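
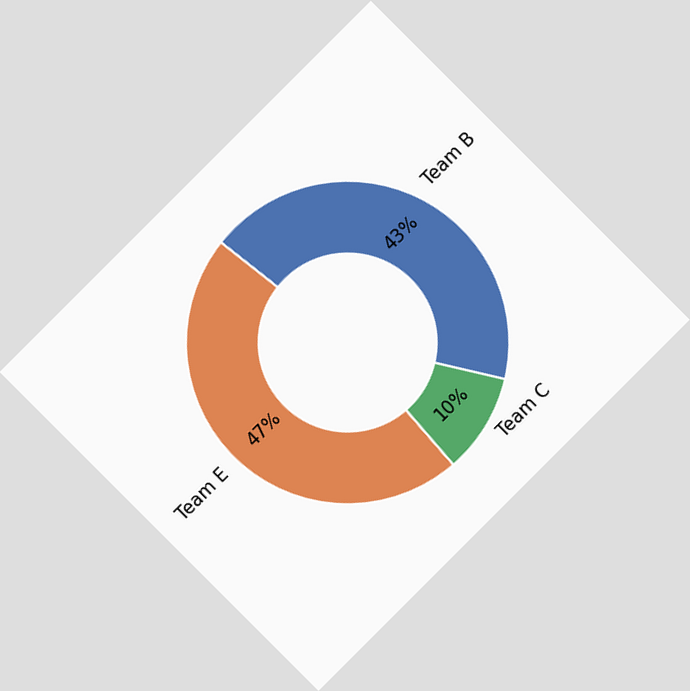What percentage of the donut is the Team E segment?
The chart is tilted about 45° counter-clockwise. The Team E segment takes up 47% of the ring.

47%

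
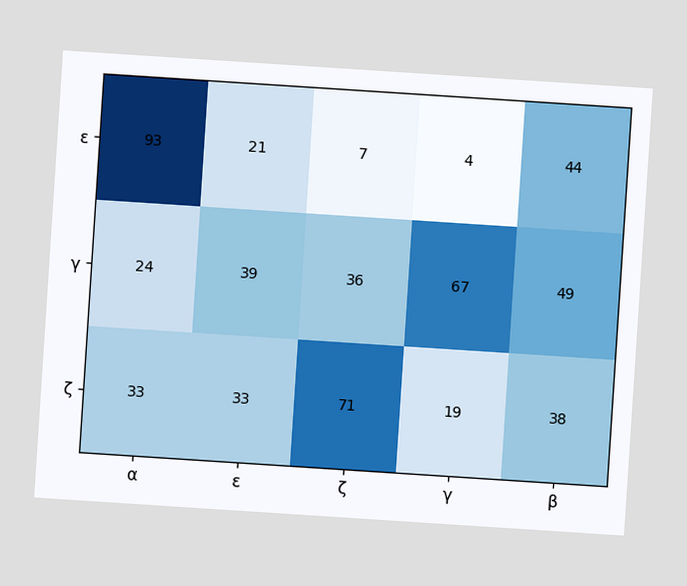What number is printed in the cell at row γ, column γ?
The chart is tilted about 4° clockwise. The (γ, γ) cell reads 67.

67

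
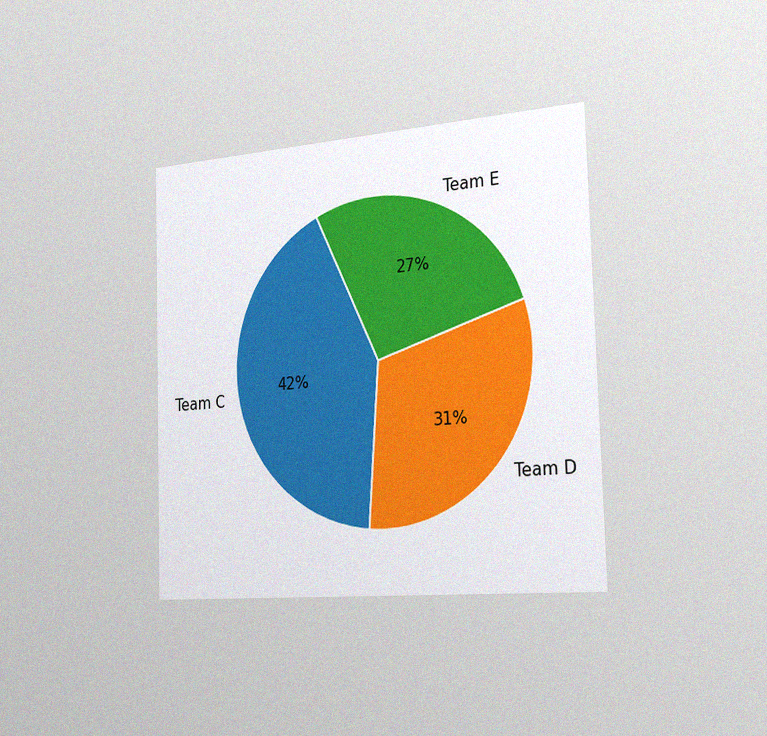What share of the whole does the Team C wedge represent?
42%

The chart is viewed slightly from the right, with some photo noise. The Team C slice takes up 42% of the pie.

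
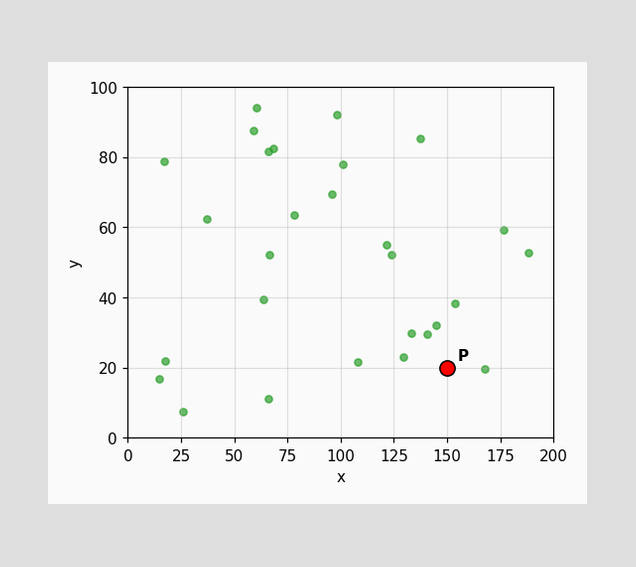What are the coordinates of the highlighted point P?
Following the gridlines from P to each axis, P sits at (150, 20).

(150, 20)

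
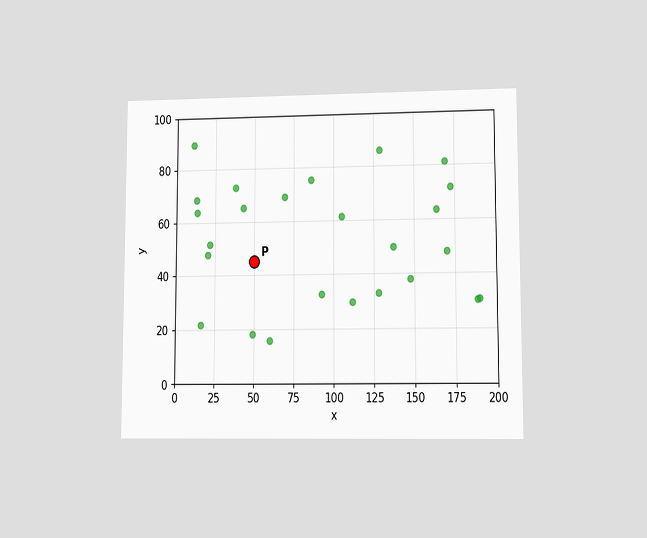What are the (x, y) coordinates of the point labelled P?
The chart is viewed at a slight angle. Following the gridlines from P to each axis, P sits at (50, 45).

(50, 45)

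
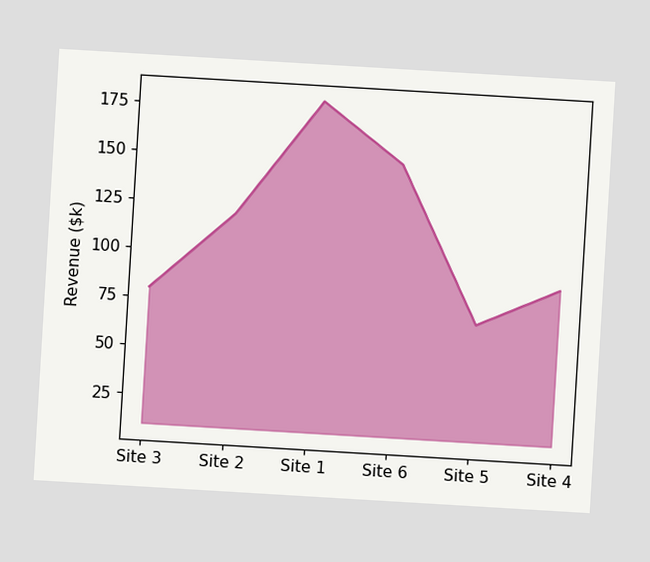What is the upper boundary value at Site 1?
$180k

The chart is tilted about 3° clockwise. At Site 1 the upper boundary is at $180k.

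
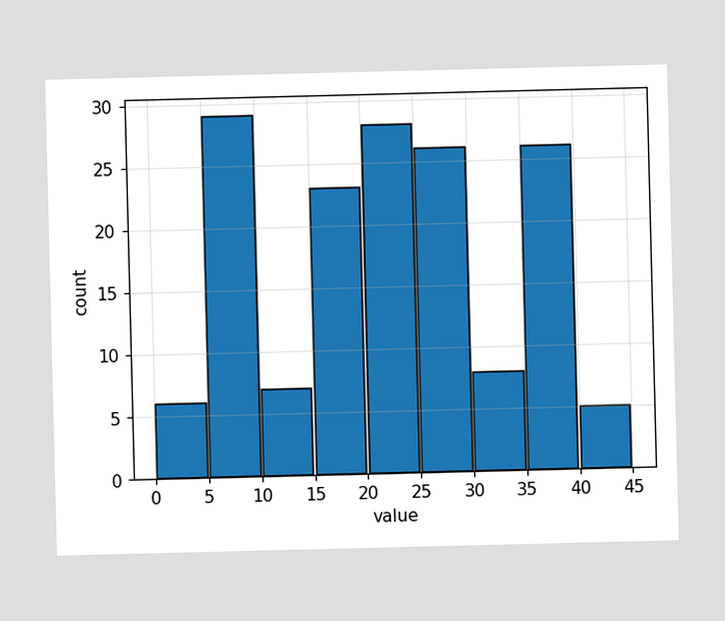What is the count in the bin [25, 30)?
26

The [25, 30) bin has height 26.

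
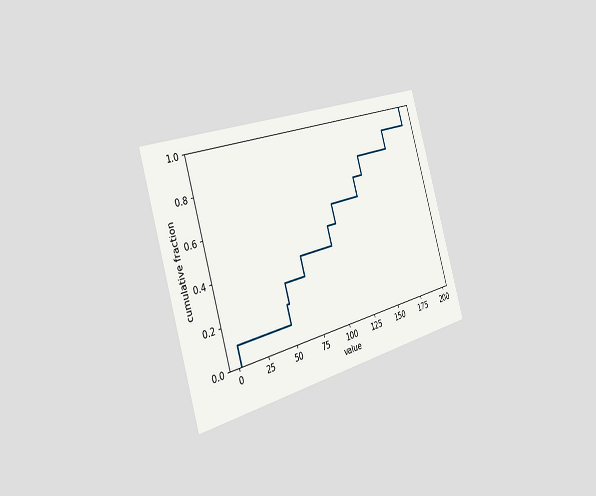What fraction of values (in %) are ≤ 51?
The chart is tilted about 17° counter-clockwise and viewed slightly from the left. At x=51 the ECDF step is at 30%.

30%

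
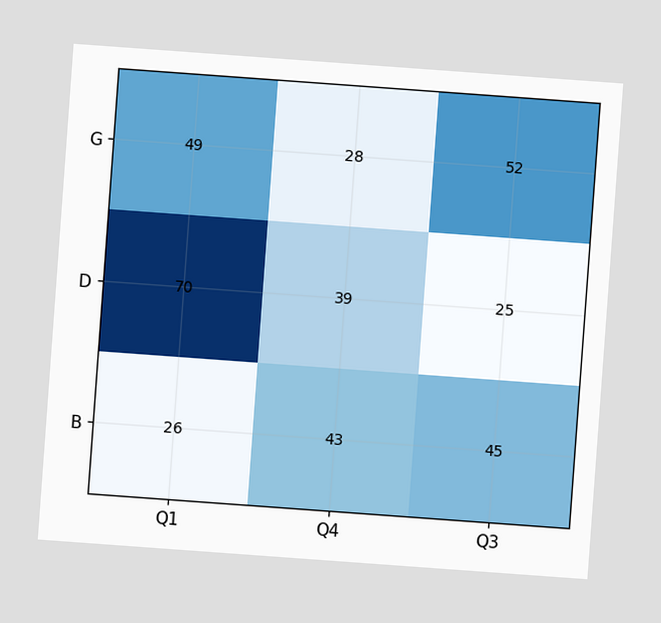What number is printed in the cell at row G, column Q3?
The chart is tilted about 4° clockwise. The (G, Q3) cell reads 52.

52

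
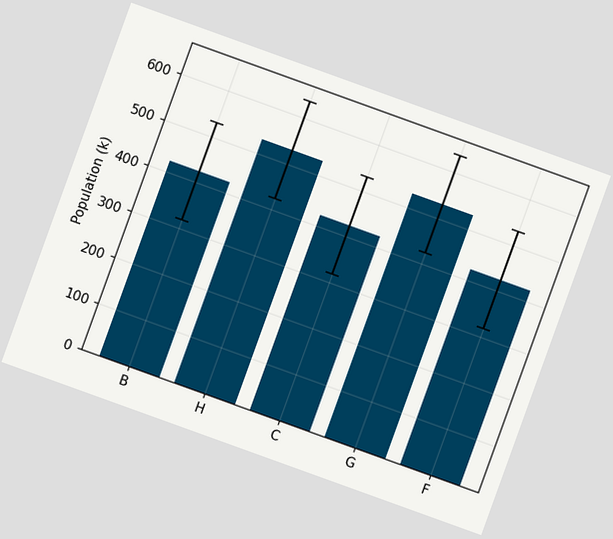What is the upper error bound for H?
The chart is tilted about 20° clockwise. The H bar's upper whisker reaches 636k.

636k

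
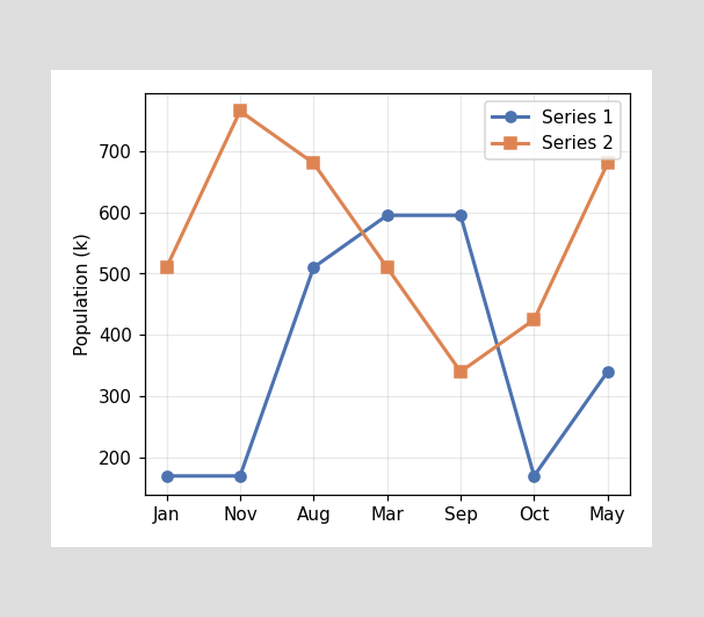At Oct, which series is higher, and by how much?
At Oct, Series 2 sits above the other line by 255k.

Series 2, by 255k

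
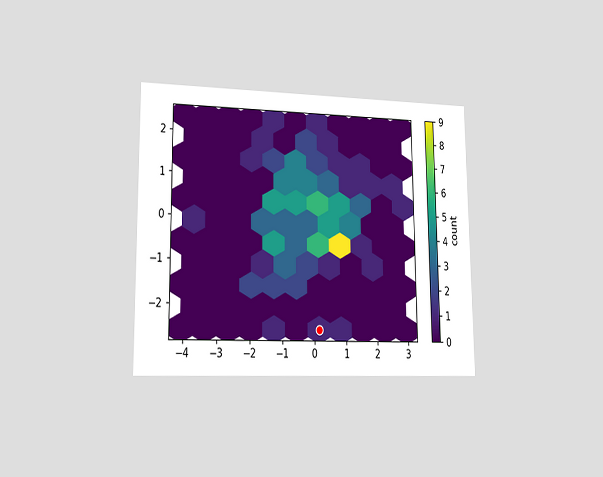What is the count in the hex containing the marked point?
The chart is viewed slightly from the left. The marked hex reads 1 on the colorbar.

1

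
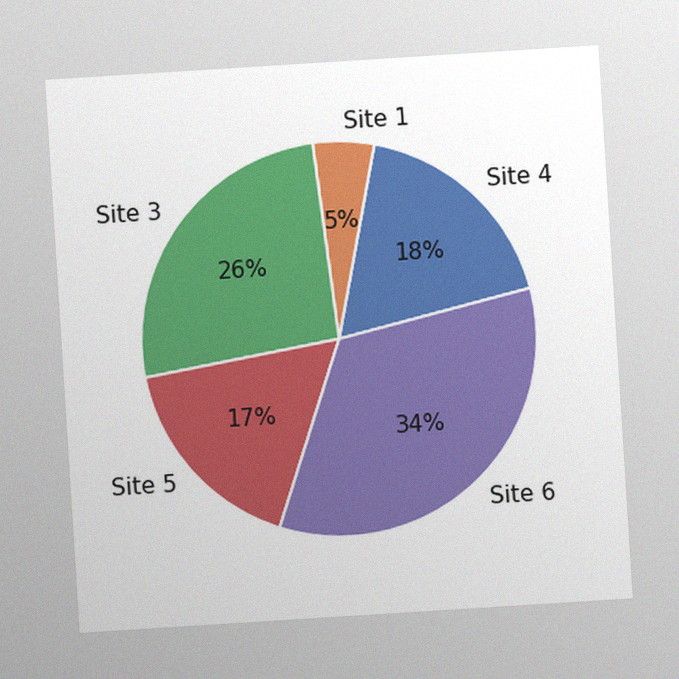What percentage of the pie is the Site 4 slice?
18%

The chart is tilted about 4° counter-clockwise, with some photo noise. The Site 4 slice takes up 18% of the pie.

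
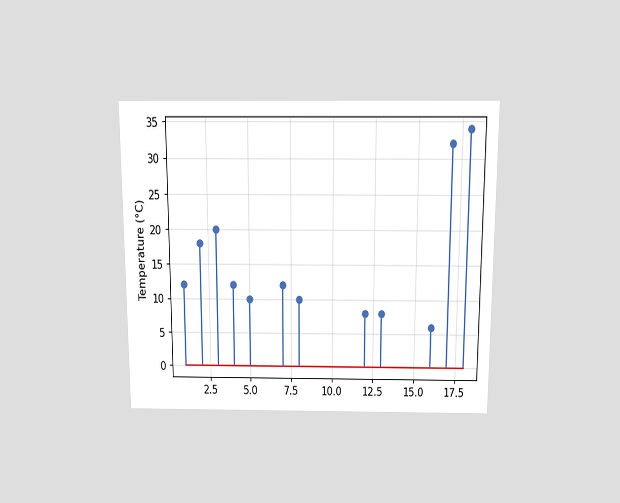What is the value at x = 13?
The chart is viewed slightly from above. The stem at x=13 reaches 8°C.

8°C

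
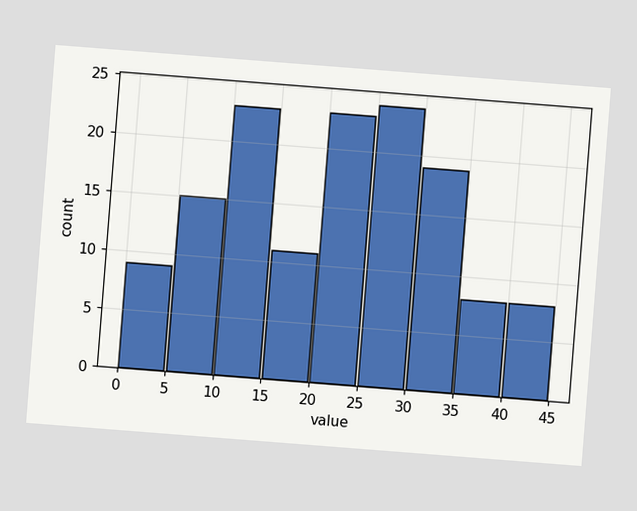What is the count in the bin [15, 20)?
11

The chart is tilted about 4° clockwise. The [15, 20) bin has height 11.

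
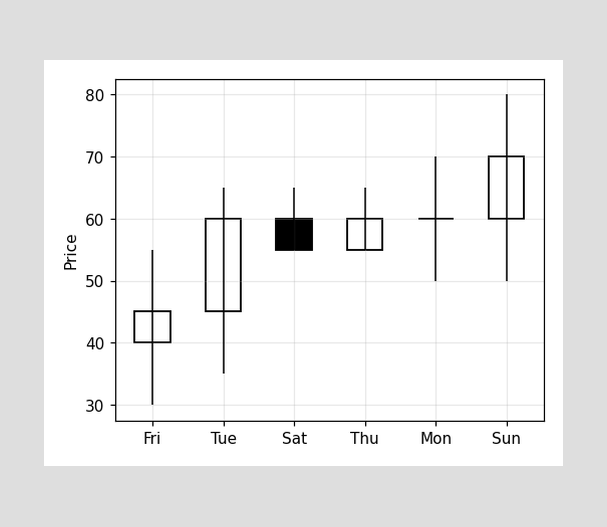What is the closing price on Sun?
The Sun candle closes at 70.

70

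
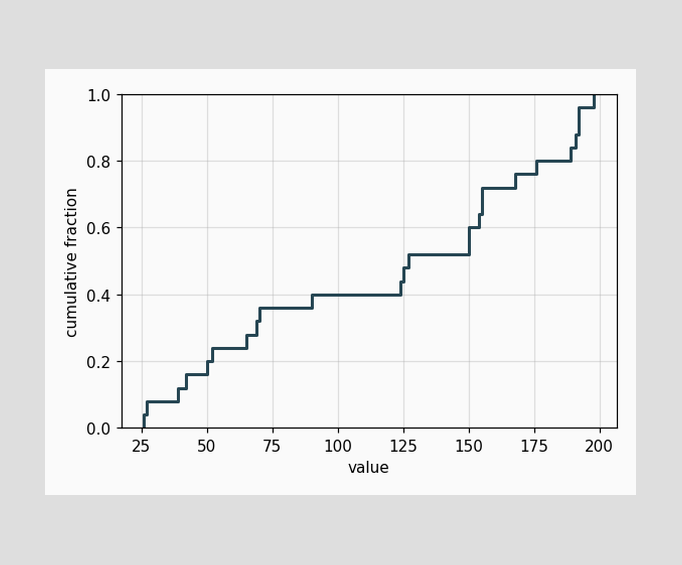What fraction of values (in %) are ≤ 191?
88%

At x=191 the ECDF step is at 88%.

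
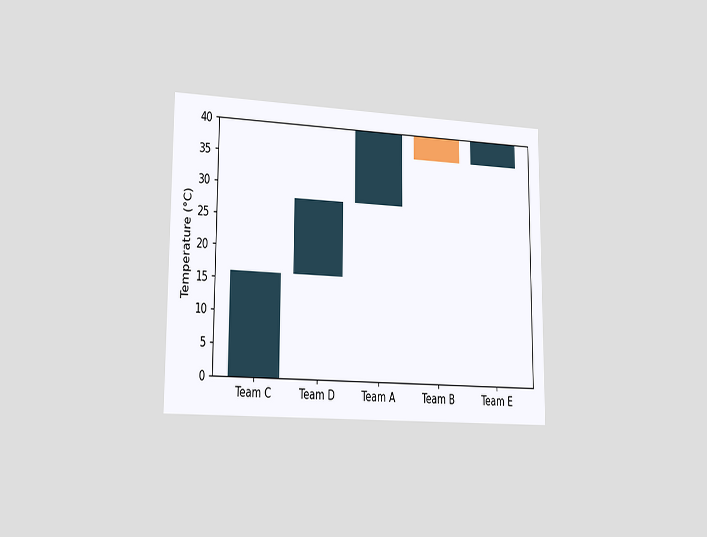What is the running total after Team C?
The chart is viewed slightly from the left. After Team C the running total reaches 16°C.

16°C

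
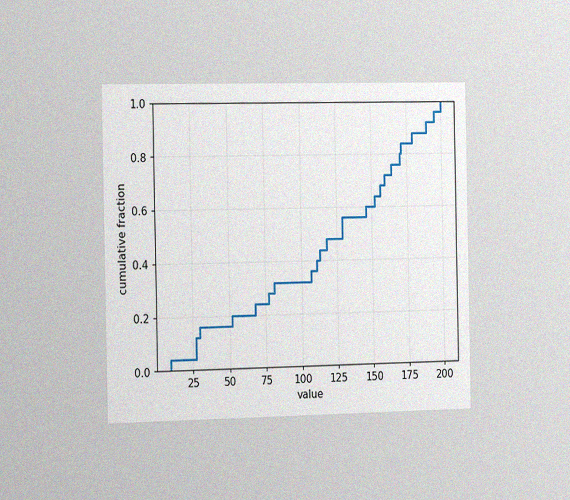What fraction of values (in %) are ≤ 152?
The chart is viewed slightly from the left, with some photo noise. At x=152 the ECDF step is at 64%.

64%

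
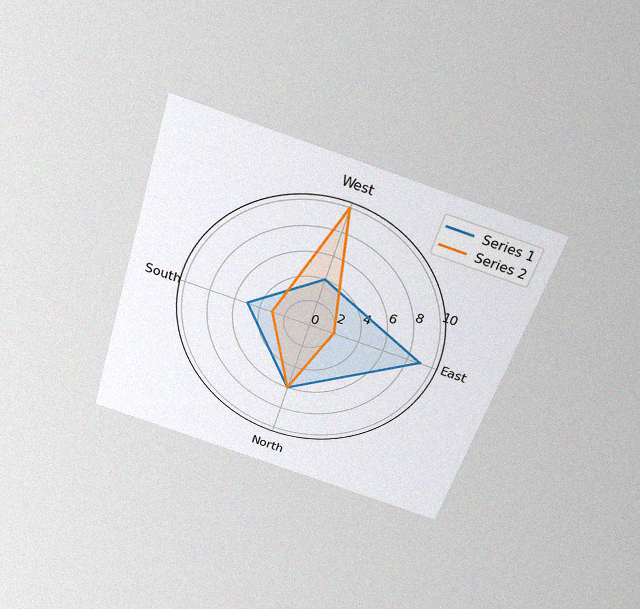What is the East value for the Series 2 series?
The chart is tilted about 17° clockwise and viewed slightly from above, with some photo noise. On the East axis, Series 2 reaches 2.

2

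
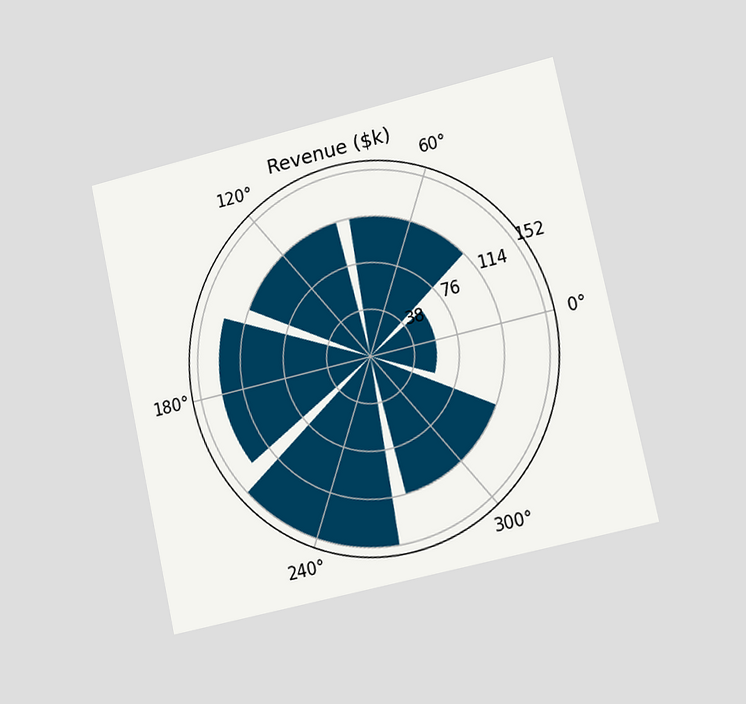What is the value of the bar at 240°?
$152k

The chart is tilted about 12° counter-clockwise and viewed slightly from the right. The bar at 240° reaches $152k on the radial axis.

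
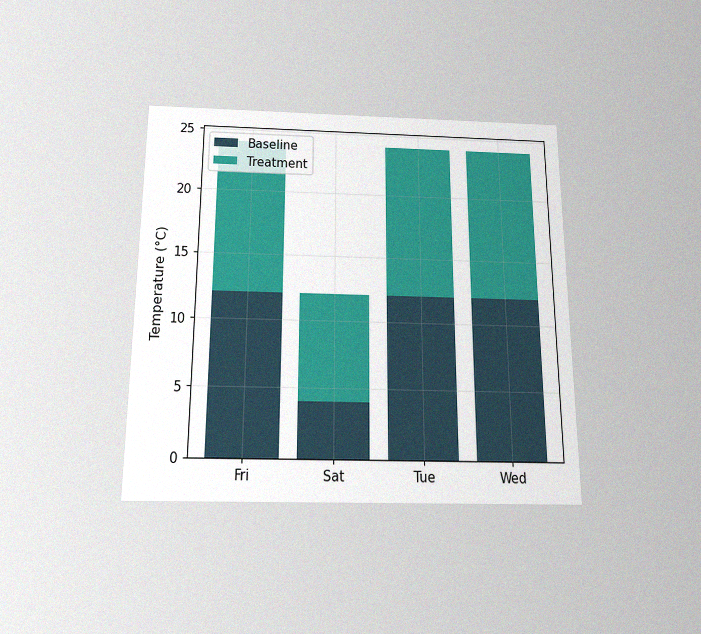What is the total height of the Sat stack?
The chart is viewed slightly from below, with some photo noise. The Sat stack's top reaches 12°C on the y-axis.

12°C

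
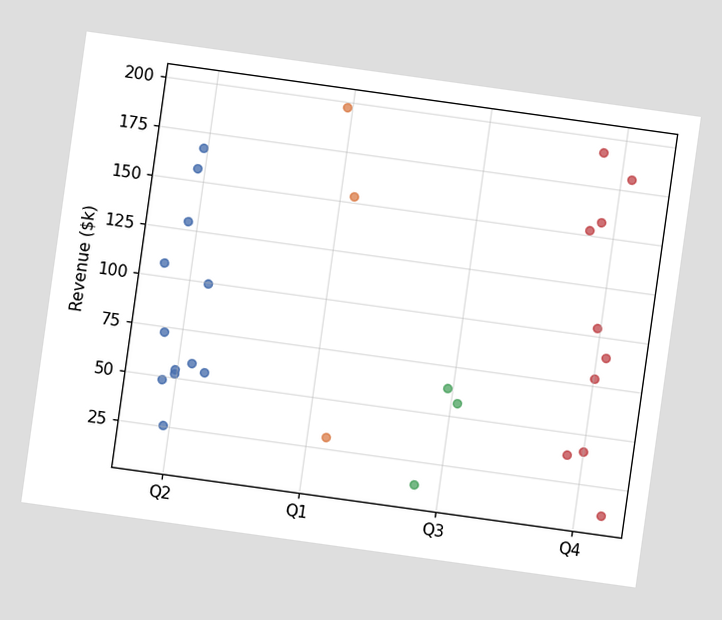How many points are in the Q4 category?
10

The chart is tilted about 8° clockwise. Counting the markers in the Q4 column gives 10.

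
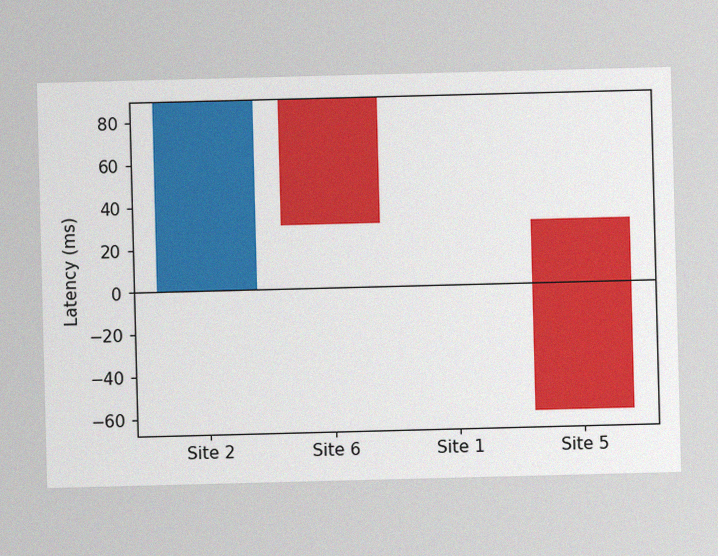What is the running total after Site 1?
The image has some photo noise and uneven lighting. After Site 1 the running total reaches 30ms.

30ms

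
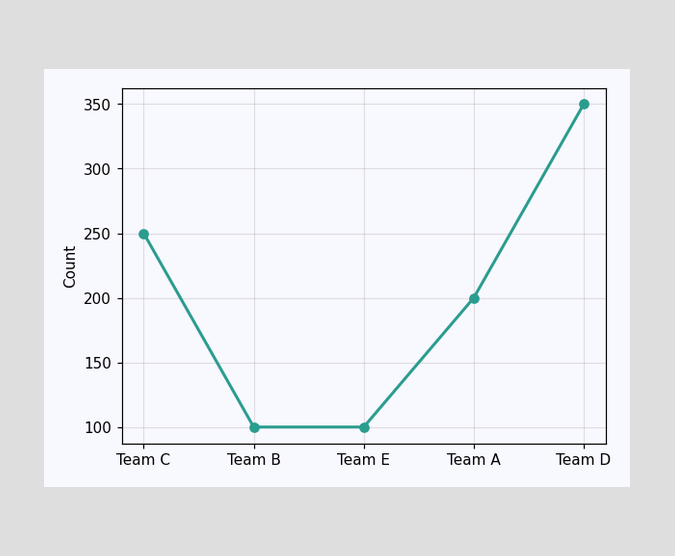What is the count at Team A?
At Team A, the line is at 200.

200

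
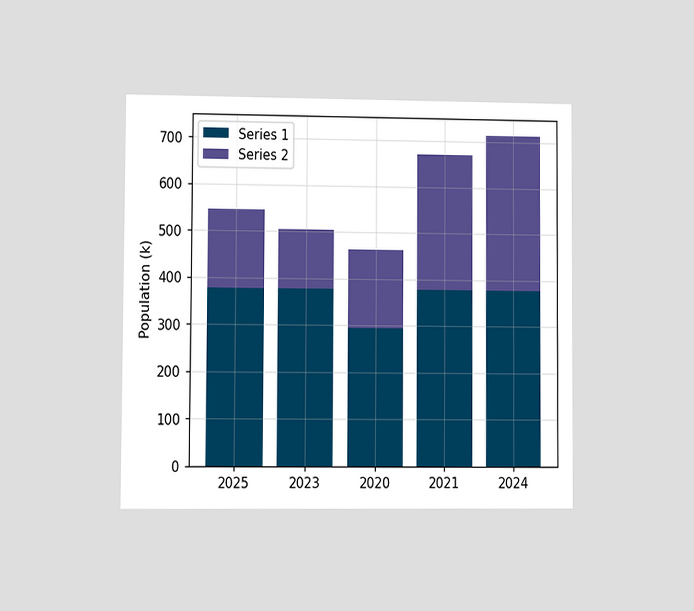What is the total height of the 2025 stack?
The chart is viewed at a slight angle. The 2025 stack's top reaches 546k on the y-axis.

546k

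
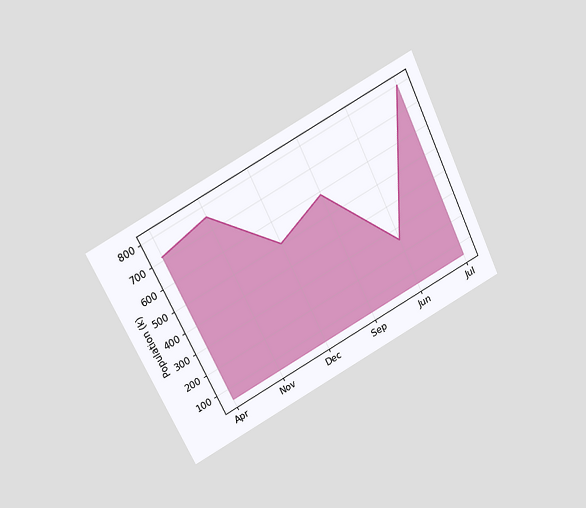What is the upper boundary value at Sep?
588k

The chart is tilted about 26° counter-clockwise and viewed slightly from above. At Sep the upper boundary is at 588k.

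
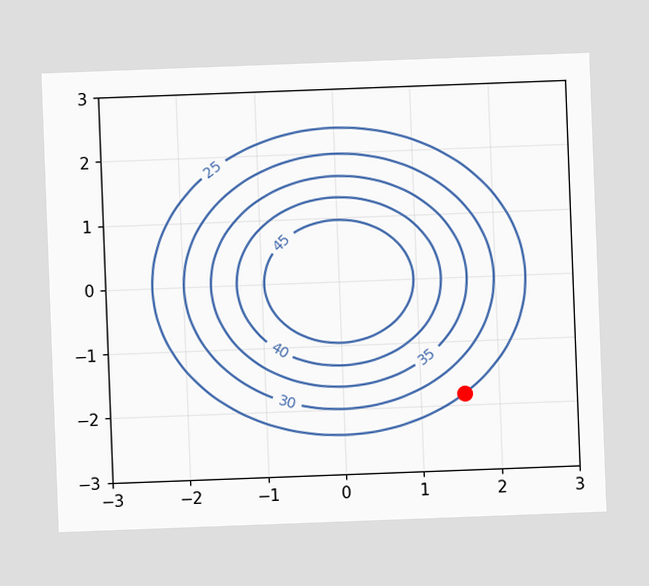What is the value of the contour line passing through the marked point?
The chart is tilted about 2° counter-clockwise. The marked point sits on the contour labelled 25.

25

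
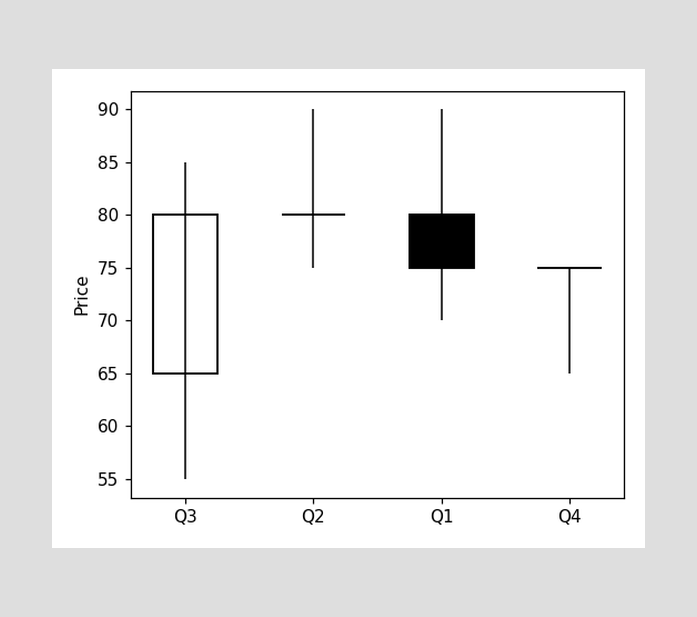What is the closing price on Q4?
The Q4 candle closes at 75.

75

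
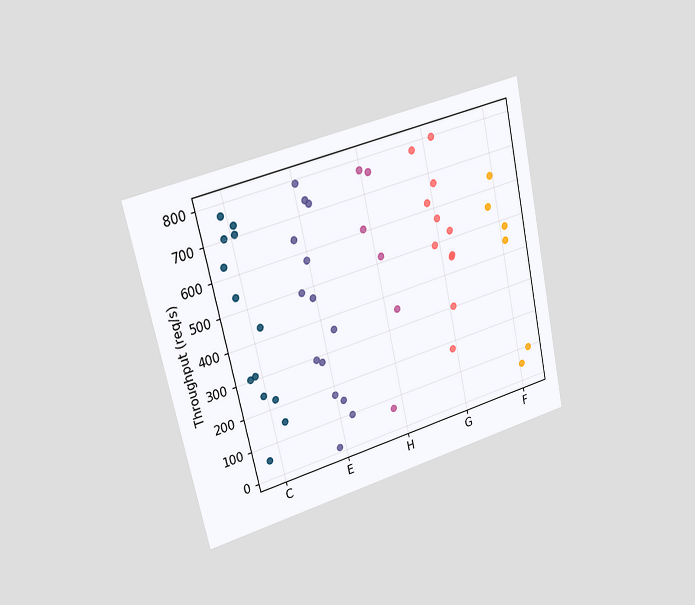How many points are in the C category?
The chart is tilted about 13° counter-clockwise and viewed slightly from the left. Counting the markers in the C column gives 13.

13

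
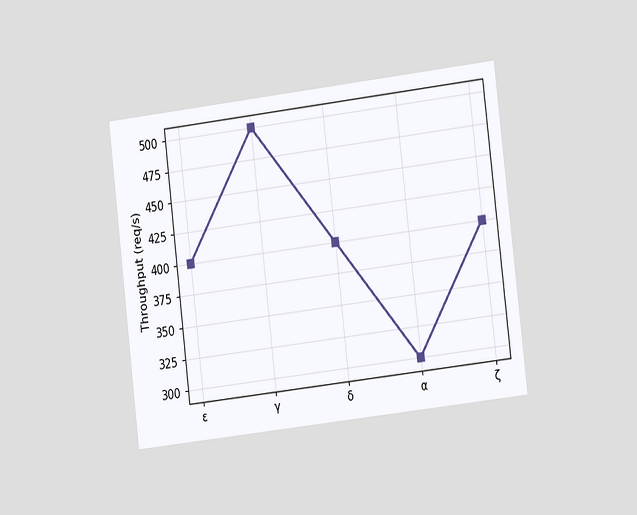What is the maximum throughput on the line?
The chart is tilted about 7° counter-clockwise and viewed slightly from the right. The highest point is at γ, and reading across to the y-axis gives 500req/s.

500req/s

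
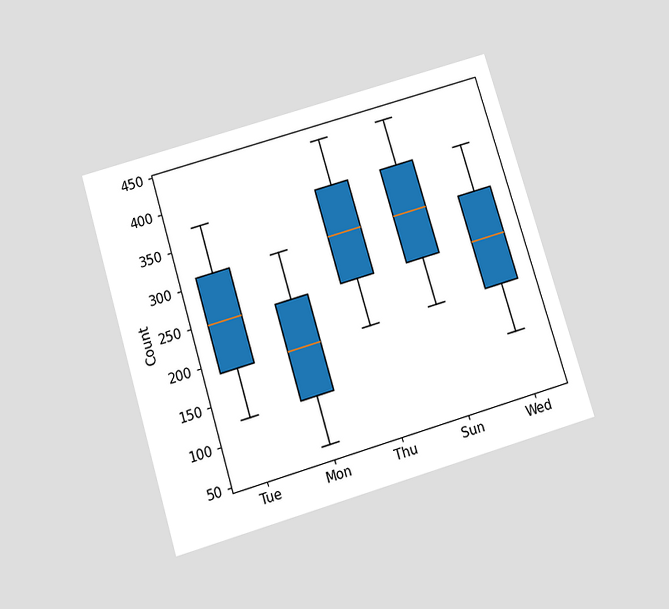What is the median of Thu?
The chart is tilted about 17° counter-clockwise and viewed slightly from below. The median line in the Thu box sits at 310.

310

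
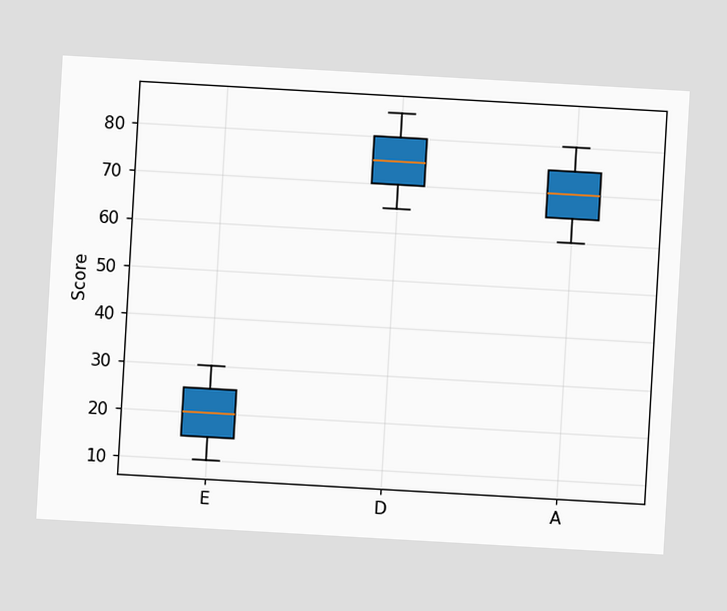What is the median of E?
20

The chart is tilted about 3° clockwise. The median line in the E box sits at 20.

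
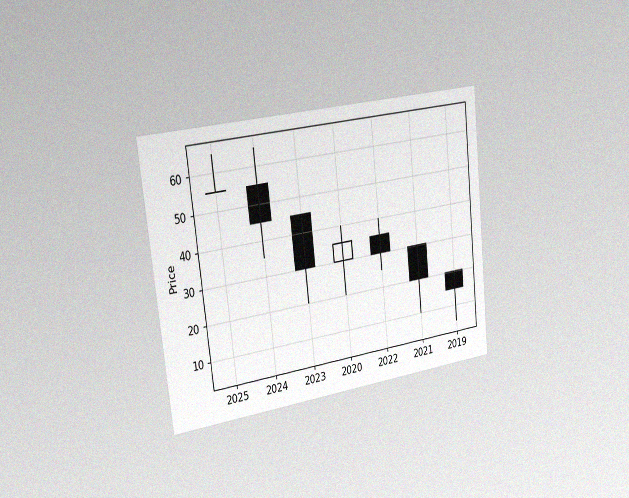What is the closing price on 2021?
The chart is tilted about 6° counter-clockwise and viewed slightly from the left, with some photo noise. The 2021 candle closes at 20.

20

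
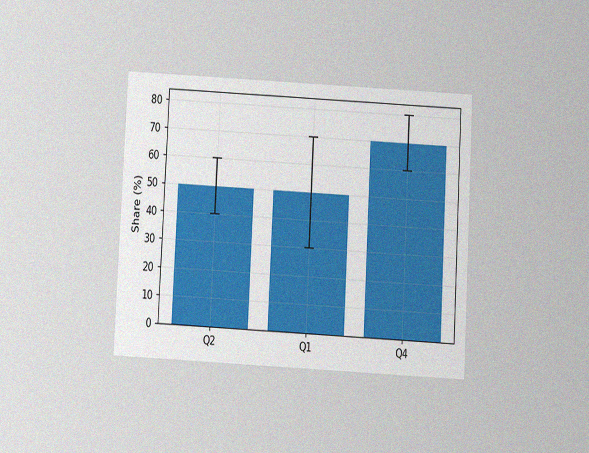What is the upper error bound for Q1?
70%

The chart is tilted about 3° clockwise and viewed slightly from below, with some photo noise. The Q1 bar's upper whisker reaches 70%.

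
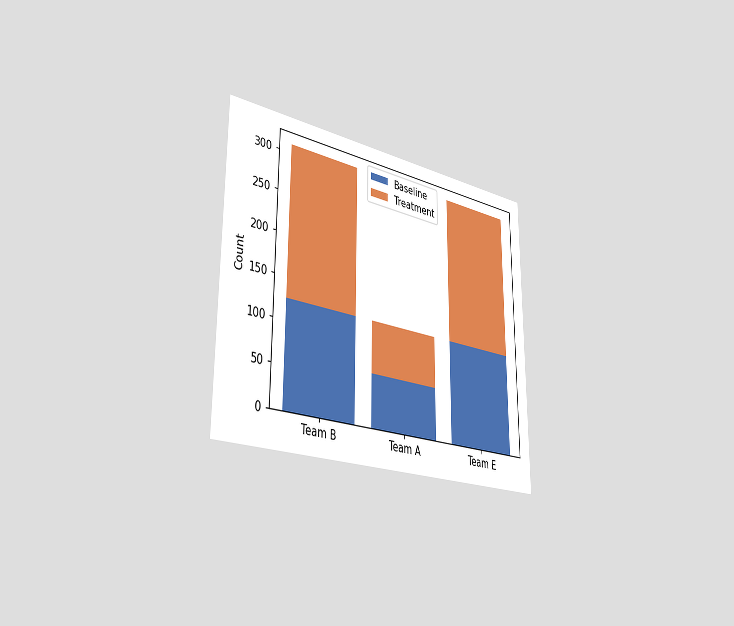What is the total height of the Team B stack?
The chart is viewed slightly from the left. The Team B stack's top reaches 310 on the y-axis.

310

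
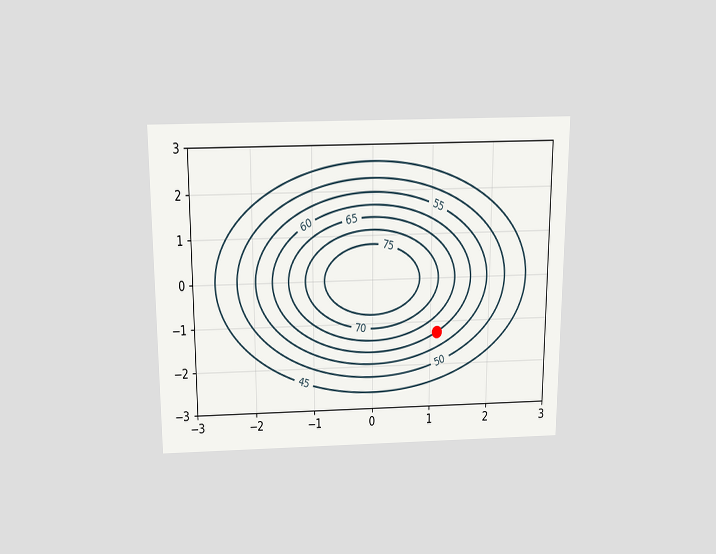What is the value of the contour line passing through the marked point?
60

The chart is viewed slightly from above. The marked point sits on the contour labelled 60.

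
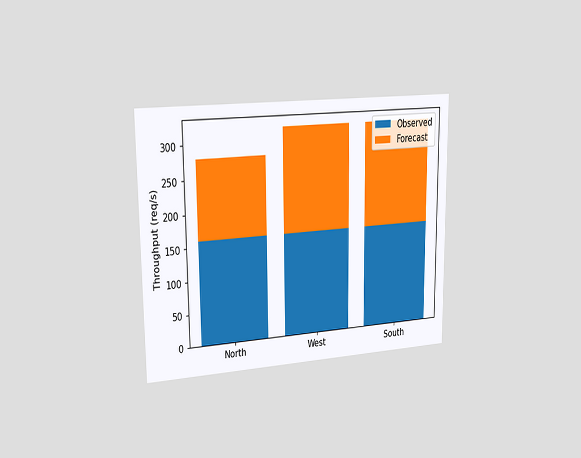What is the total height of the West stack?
320req/s

The chart is viewed slightly from the left. The West stack's top reaches 320req/s on the y-axis.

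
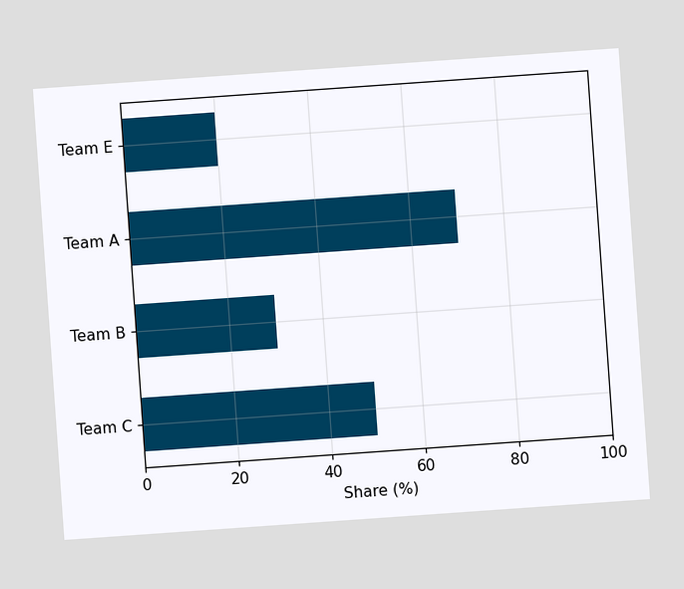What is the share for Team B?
The chart is tilted about 4° counter-clockwise. Reading along the chart's x-axis, the Team B bar reaches 30%.

30%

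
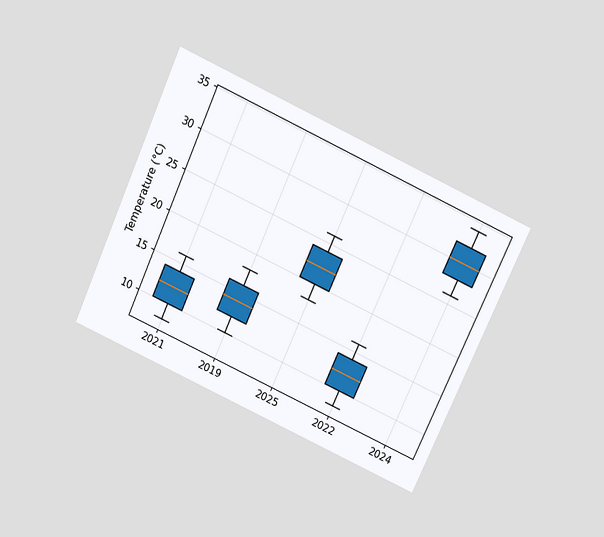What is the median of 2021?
The chart is tilted about 24° clockwise and viewed slightly from above. The median line in the 2021 box sits at 12°C.

12°C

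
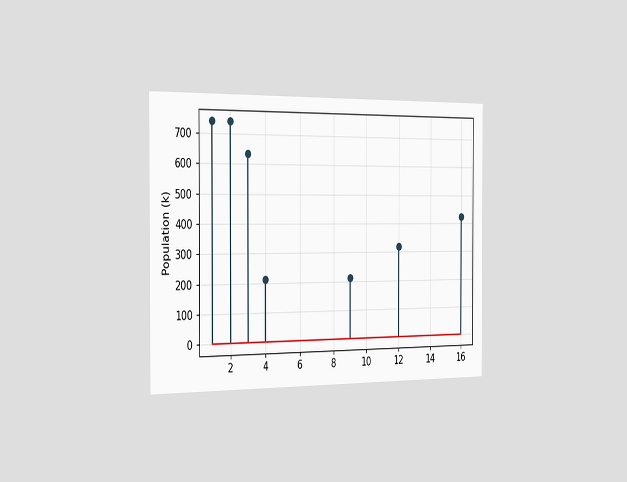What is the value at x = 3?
The chart is viewed slightly from the left. The stem at x=3 reaches 636k.

636k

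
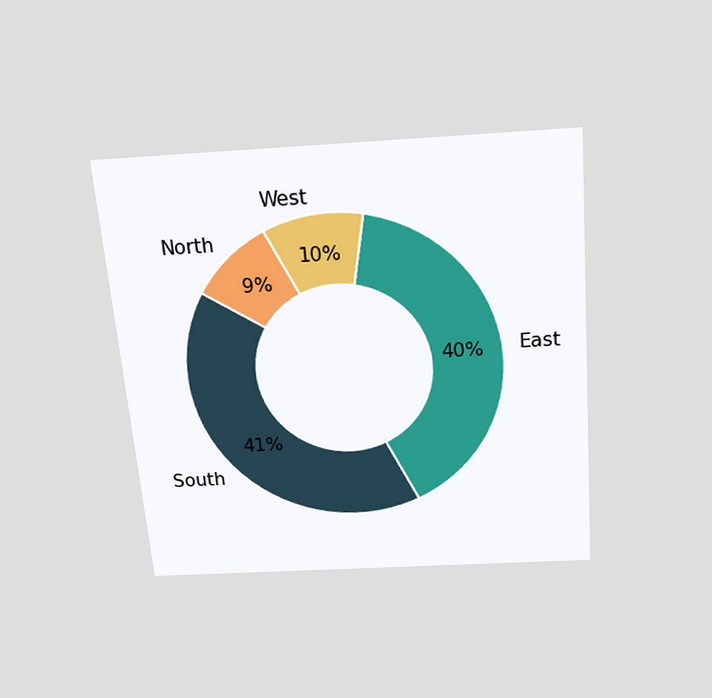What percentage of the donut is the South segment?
41%

The chart is tilted about 5° counter-clockwise and viewed slightly from above. The South segment takes up 41% of the ring.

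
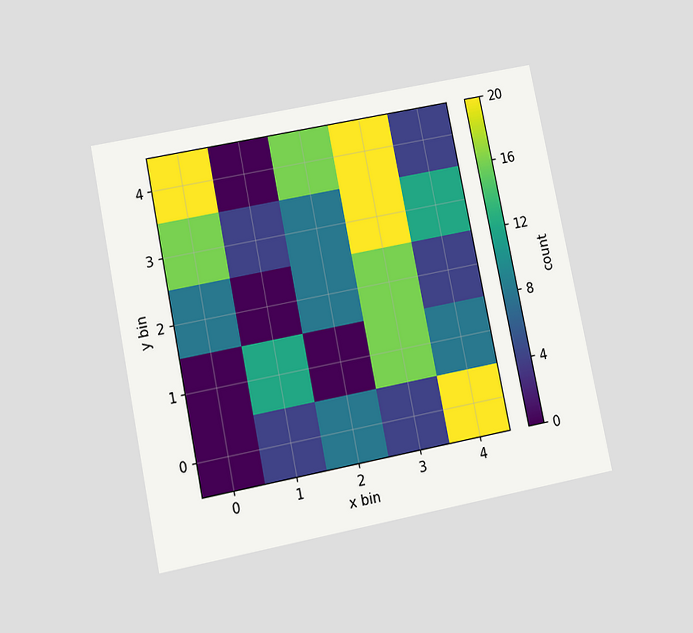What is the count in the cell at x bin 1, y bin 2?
0

The chart is tilted about 11° counter-clockwise and viewed at a slight angle. Matching the cell (1, 2) against the colorbar gives 0.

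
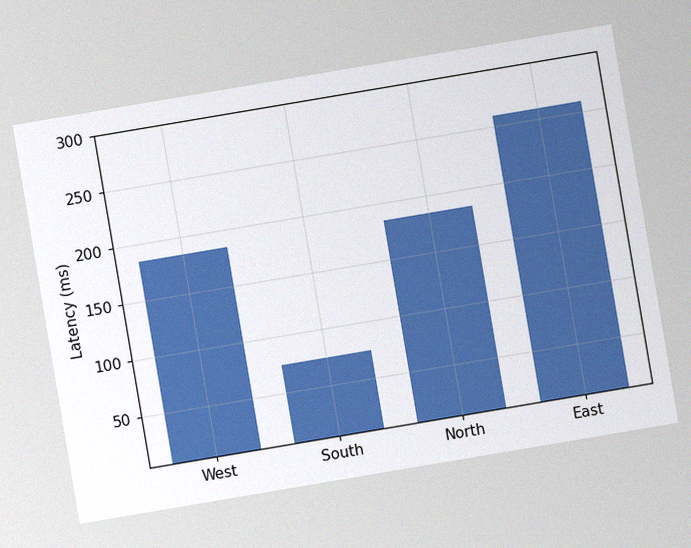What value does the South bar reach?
74ms

The chart is tilted about 10° counter-clockwise, with some photo noise. Reading along the chart's y-axis, the South bar reaches 74ms.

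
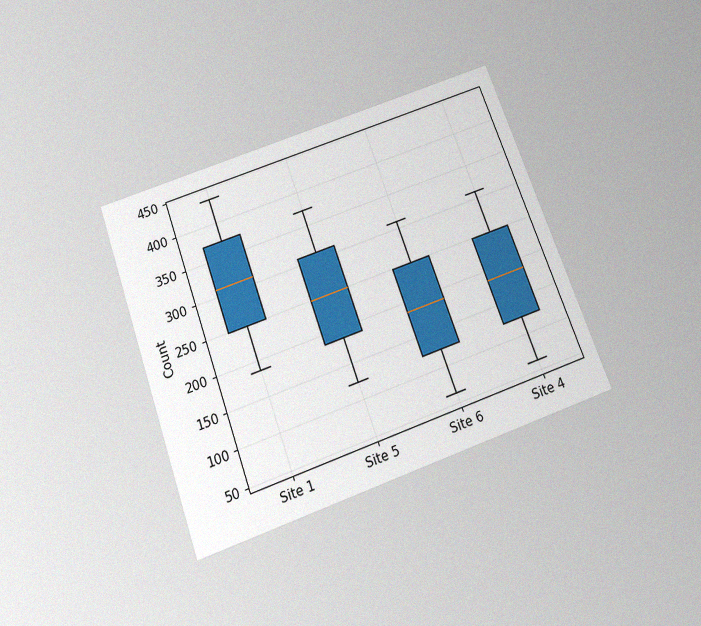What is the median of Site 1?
310

The chart is tilted about 20° counter-clockwise and viewed slightly from below, with some photo noise. The median line in the Site 1 box sits at 310.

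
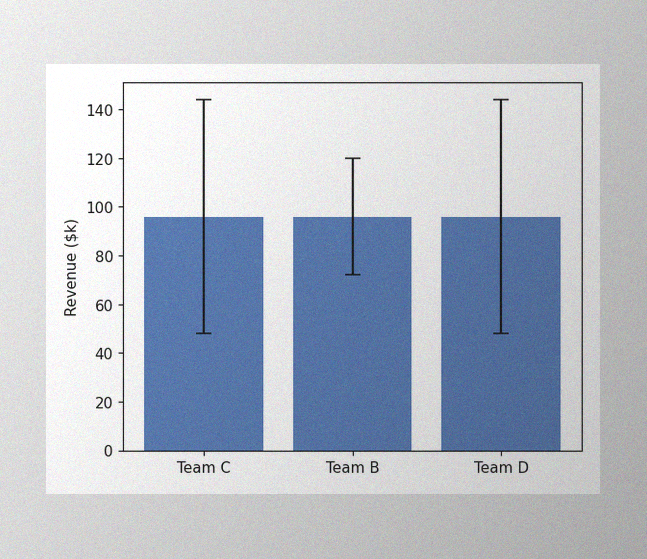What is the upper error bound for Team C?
$144k

The image has some photo noise and uneven lighting. The Team C bar's upper whisker reaches $144k.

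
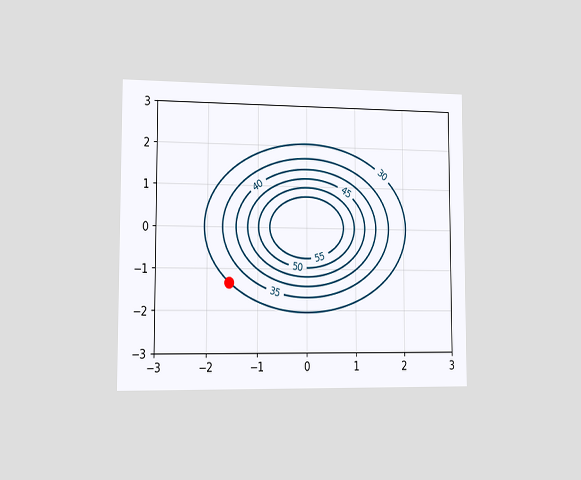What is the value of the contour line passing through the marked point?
The chart is viewed slightly from the left. The marked point sits on the contour labelled 30.

30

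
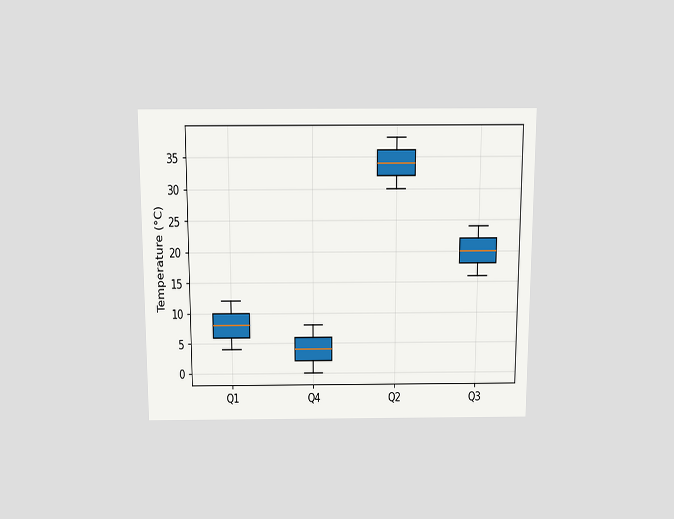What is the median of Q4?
The chart is viewed slightly from above. The median line in the Q4 box sits at 4°C.

4°C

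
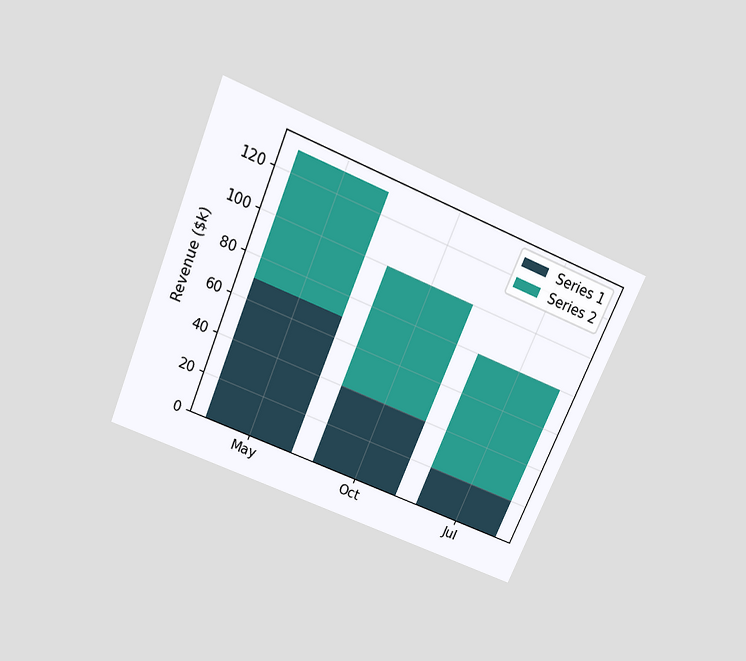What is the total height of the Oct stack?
The chart is tilted about 23° clockwise and viewed slightly from above. The Oct stack's top reaches $100k on the y-axis.

$100k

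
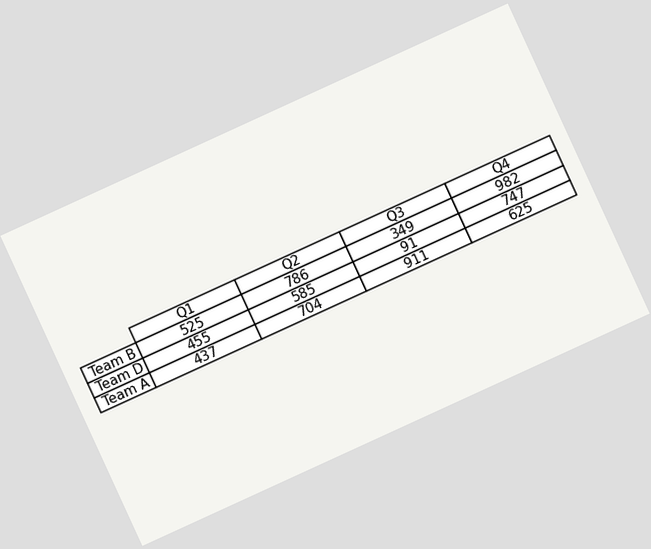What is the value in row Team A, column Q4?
625

The chart is tilted about 25° counter-clockwise. The (Team A, Q4) cell reads 625.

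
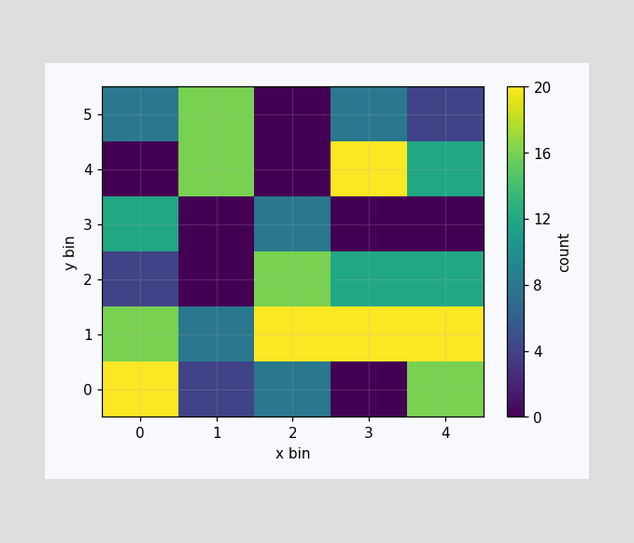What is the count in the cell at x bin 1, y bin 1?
8

Matching the cell (1, 1) against the colorbar gives 8.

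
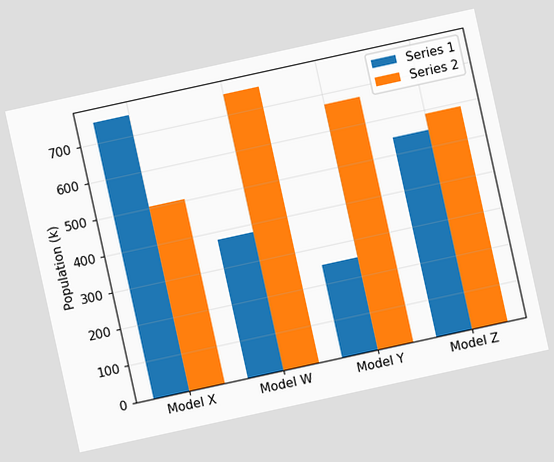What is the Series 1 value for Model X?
The chart is tilted about 12° counter-clockwise. The Series 1 bar at Model X reaches 756k on the y-axis.

756k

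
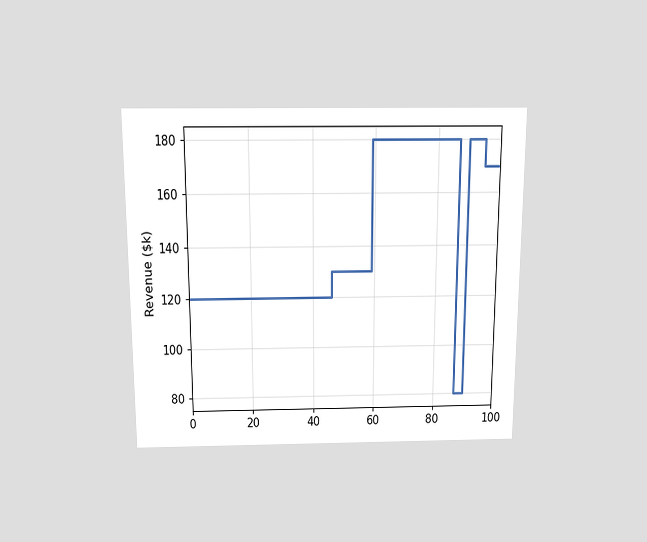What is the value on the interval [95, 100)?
The chart is viewed slightly from above. On [95, 100) the step sits at $170k.

$170k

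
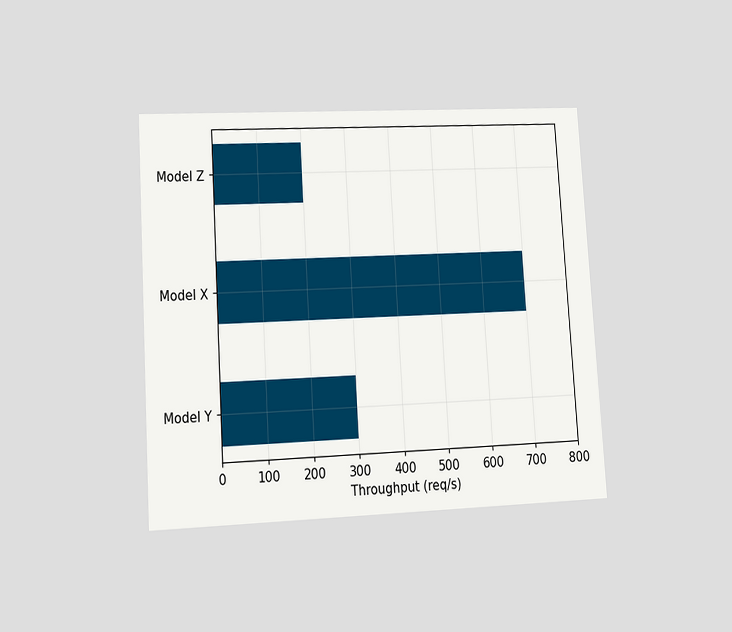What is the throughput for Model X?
The chart is tilted about 3° counter-clockwise and viewed at a slight angle. Reading along the chart's x-axis, the Model X bar reaches 700req/s.

700req/s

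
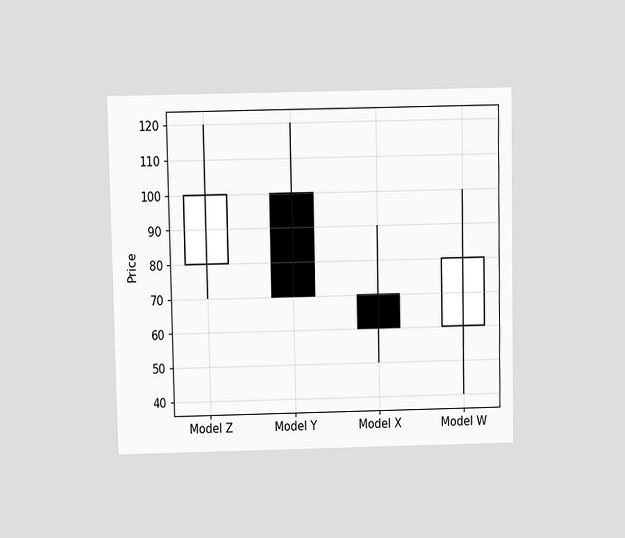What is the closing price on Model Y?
70

The chart is viewed slightly from above. The Model Y candle closes at 70.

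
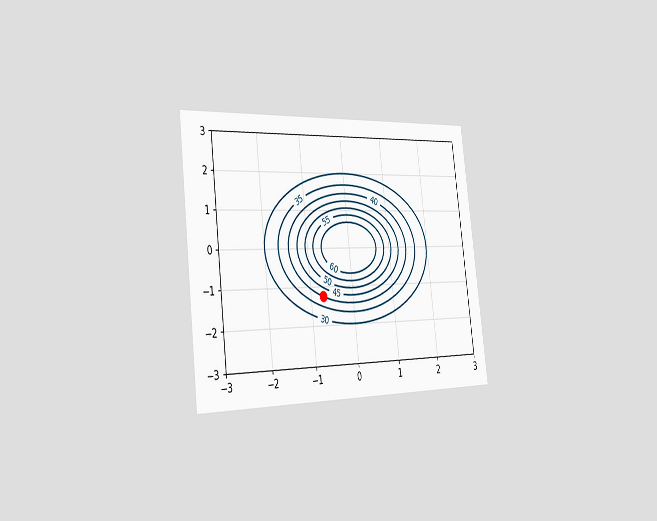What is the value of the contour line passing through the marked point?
40

The chart is tilted about 7° counter-clockwise and viewed slightly from the left. The marked point sits on the contour labelled 40.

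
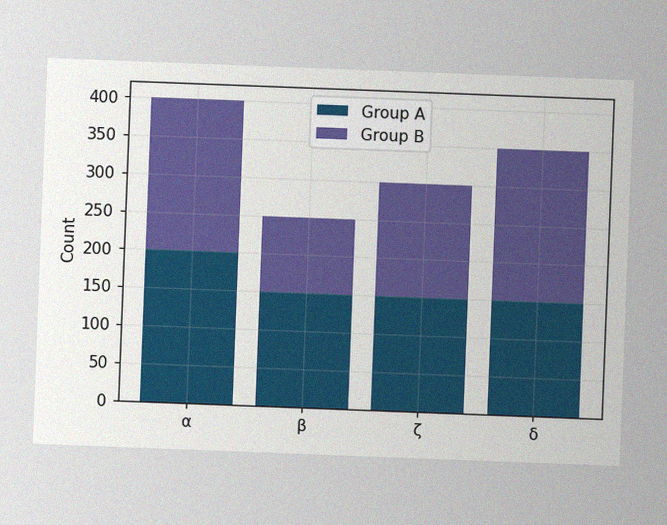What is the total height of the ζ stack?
The chart is tilted about 2° clockwise, with some photo noise. The ζ stack's top reaches 300 on the y-axis.

300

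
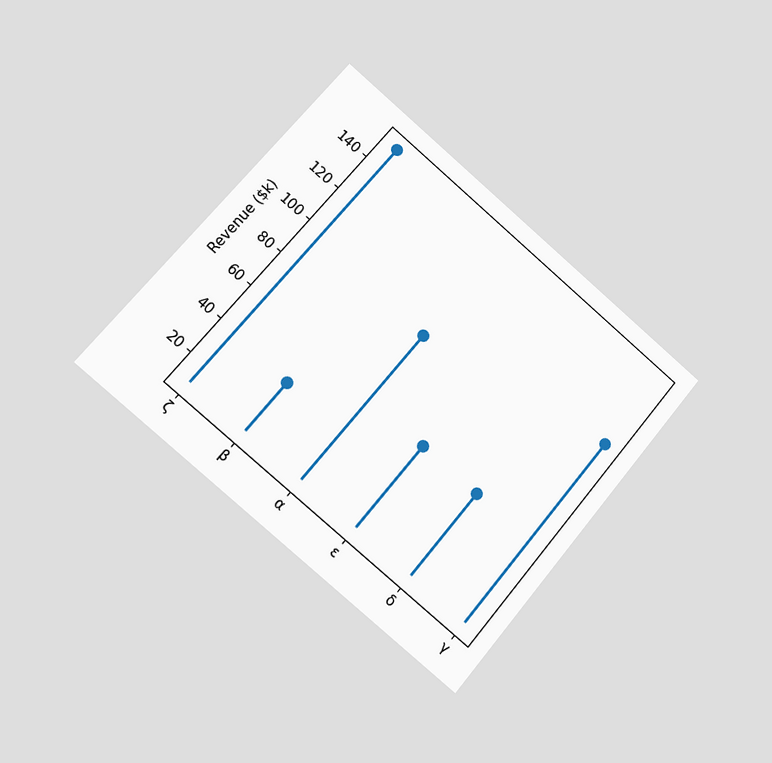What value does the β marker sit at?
$38k

The chart is tilted about 40° clockwise and viewed slightly from the left. The β marker sits at $38k.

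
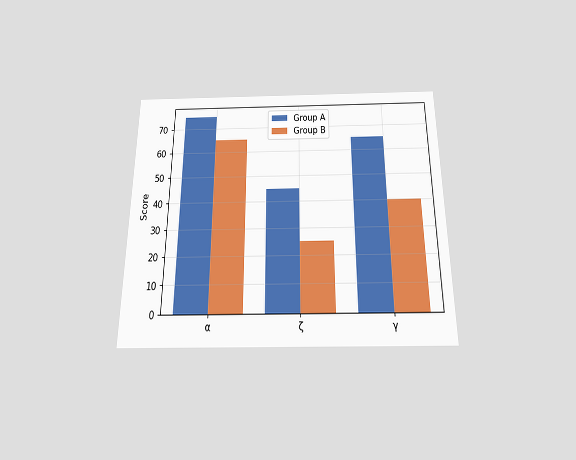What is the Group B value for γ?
The chart is viewed slightly from below. The Group B bar at γ reaches 40 on the y-axis.

40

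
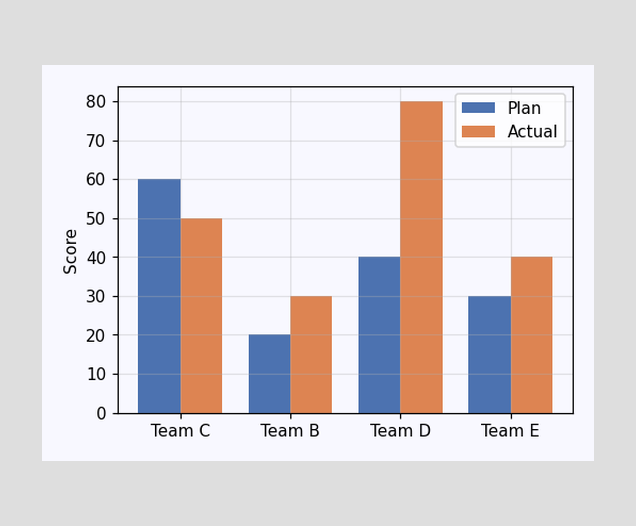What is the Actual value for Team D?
80

The Actual bar at Team D reaches 80 on the y-axis.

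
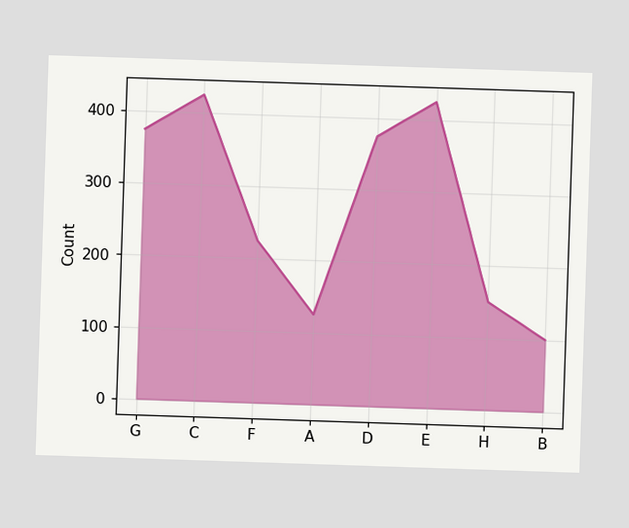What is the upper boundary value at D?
375

At D the upper boundary is at 375.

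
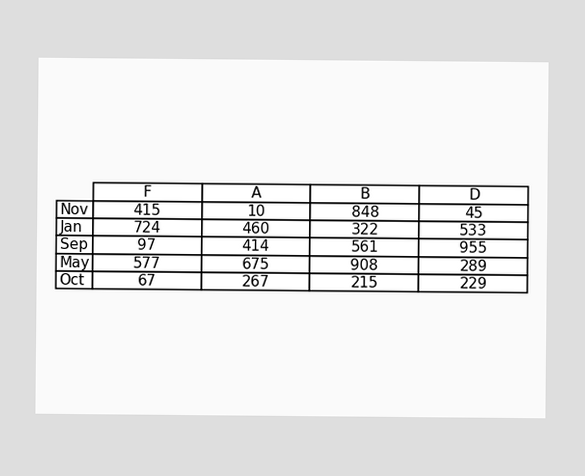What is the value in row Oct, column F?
The (Oct, F) cell reads 67.

67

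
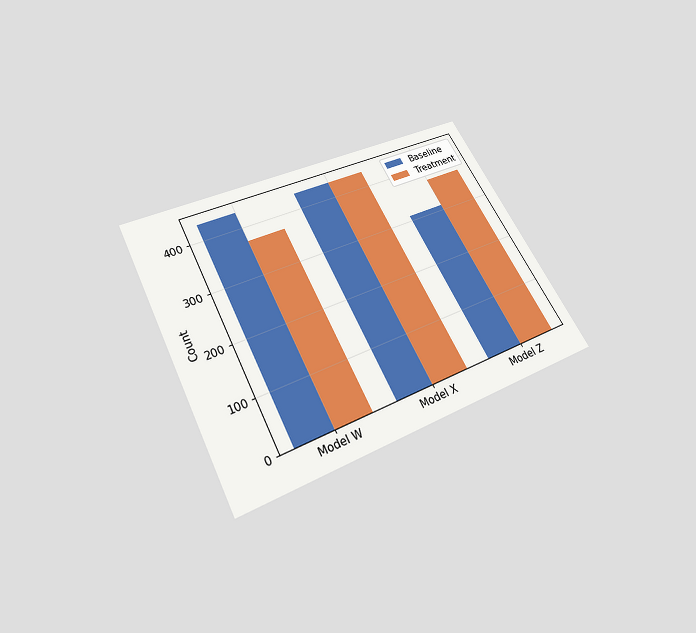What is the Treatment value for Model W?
372

The chart is tilted about 28° counter-clockwise and viewed slightly from below. The Treatment bar at Model W reaches 372 on the y-axis.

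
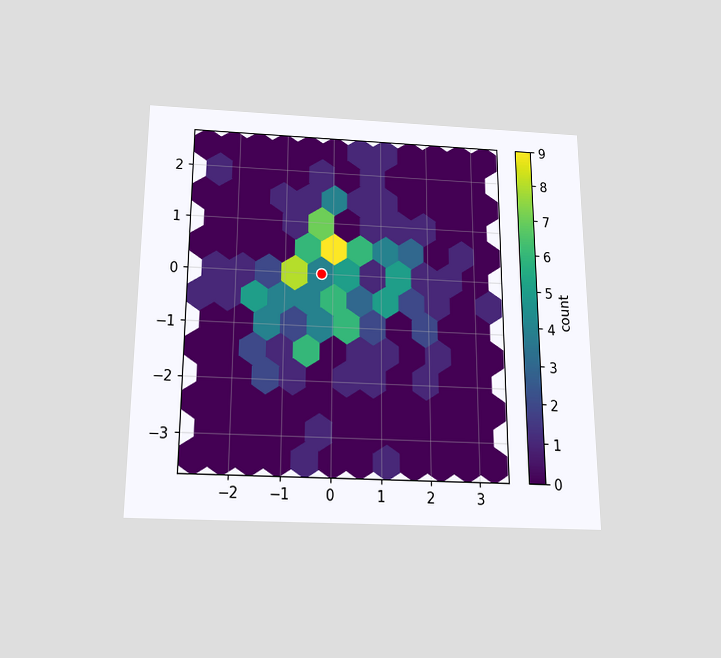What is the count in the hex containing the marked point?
4

The chart is viewed slightly from below. The marked hex reads 4 on the colorbar.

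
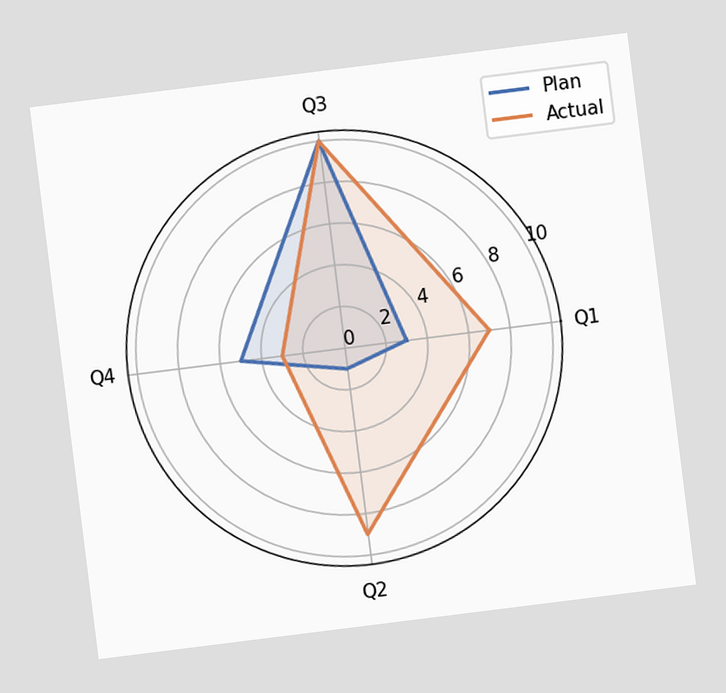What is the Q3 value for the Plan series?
The chart is tilted about 7° counter-clockwise. On the Q3 axis, Plan reaches 10.

10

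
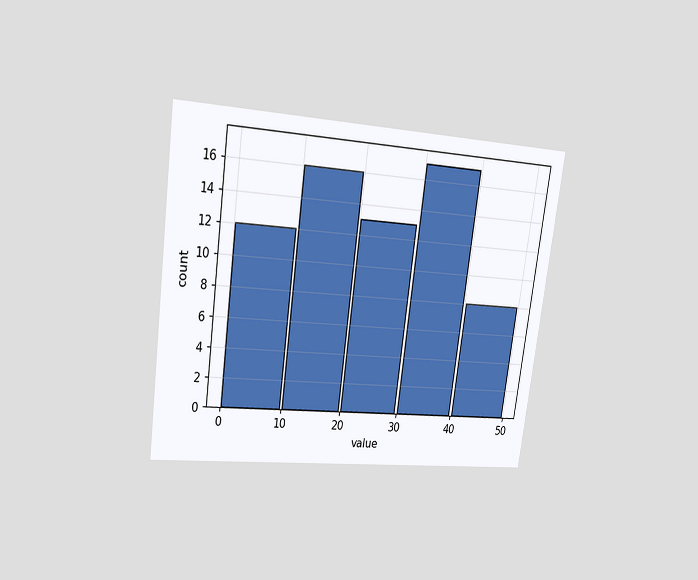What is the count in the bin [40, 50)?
The chart is tilted about 8° clockwise and viewed at a slight angle. The [40, 50) bin has height 8.

8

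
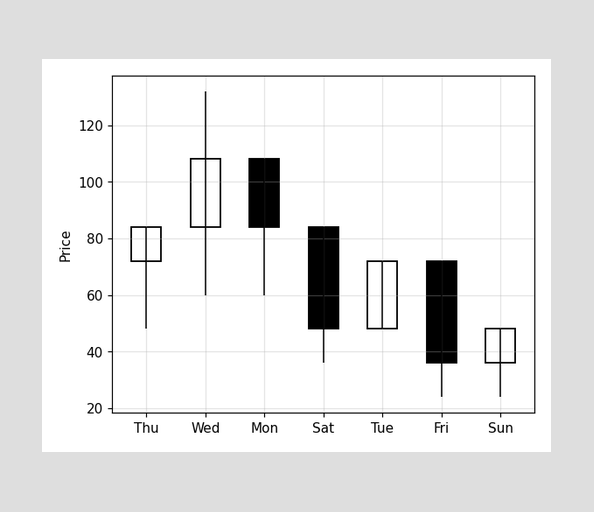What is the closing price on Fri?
36

The Fri candle closes at 36.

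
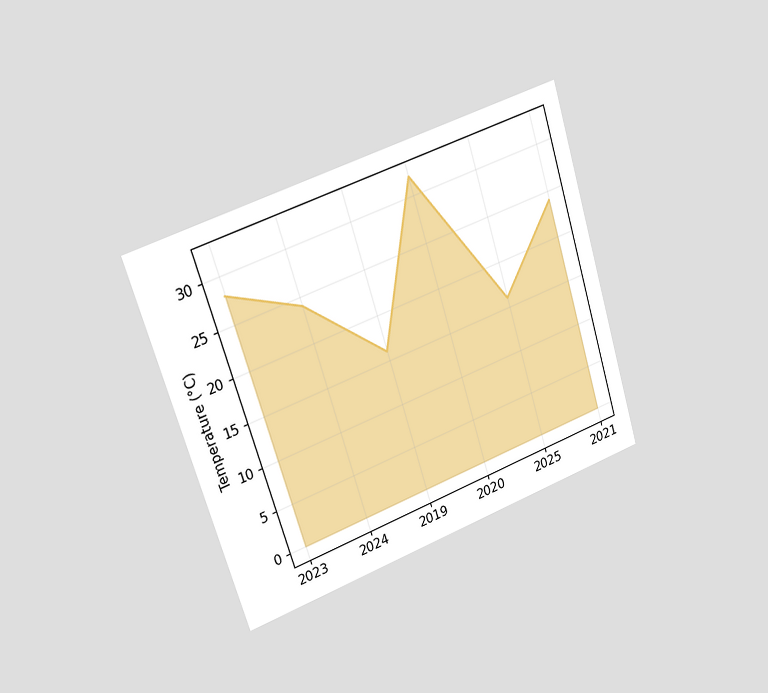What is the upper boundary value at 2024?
The chart is tilted about 17° counter-clockwise and viewed slightly from the left. At 2024 the upper boundary is at 24°C.

24°C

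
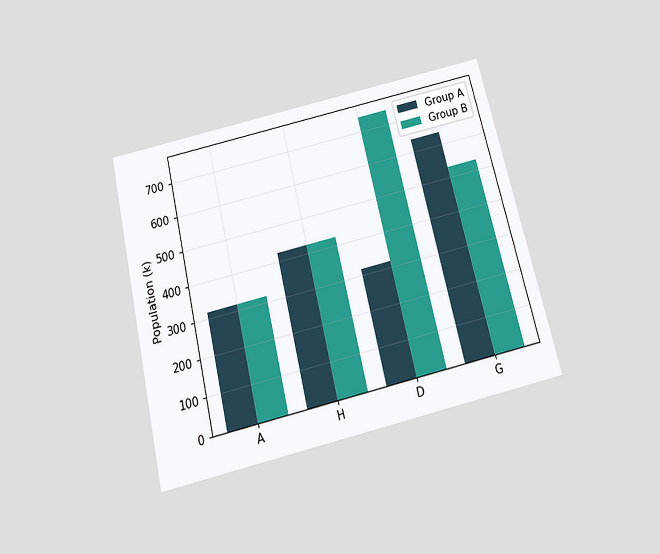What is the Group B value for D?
742k

The chart is tilted about 13° counter-clockwise and viewed slightly from below. The Group B bar at D reaches 742k on the y-axis.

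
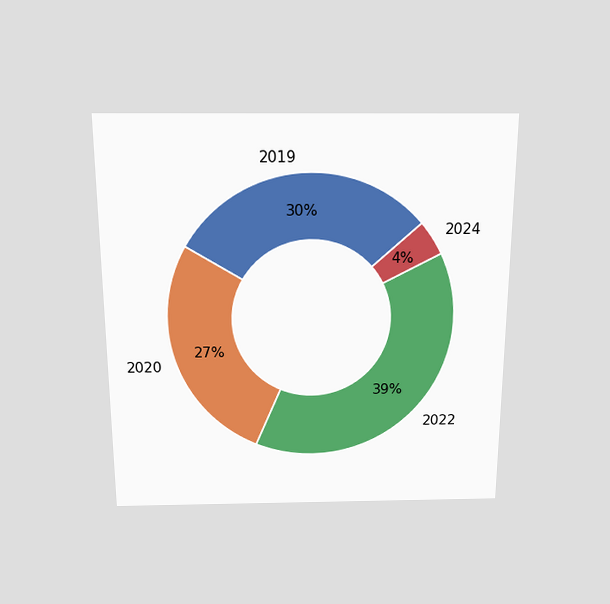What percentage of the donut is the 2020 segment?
The chart is viewed slightly from above. The 2020 segment takes up 27% of the ring.

27%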